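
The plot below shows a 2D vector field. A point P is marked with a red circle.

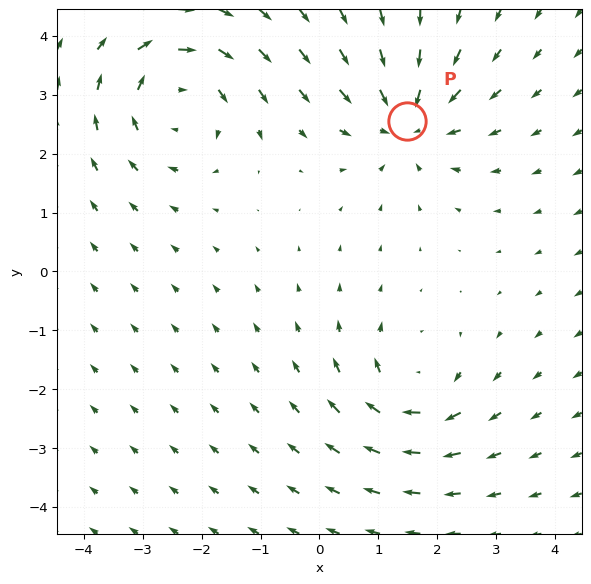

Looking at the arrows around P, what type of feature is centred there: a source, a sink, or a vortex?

At P (1.5, 2.5) the arrows converge inward. Divergence about -4, curl ≈0 — negative divergence with near-zero curl is a sink.

sink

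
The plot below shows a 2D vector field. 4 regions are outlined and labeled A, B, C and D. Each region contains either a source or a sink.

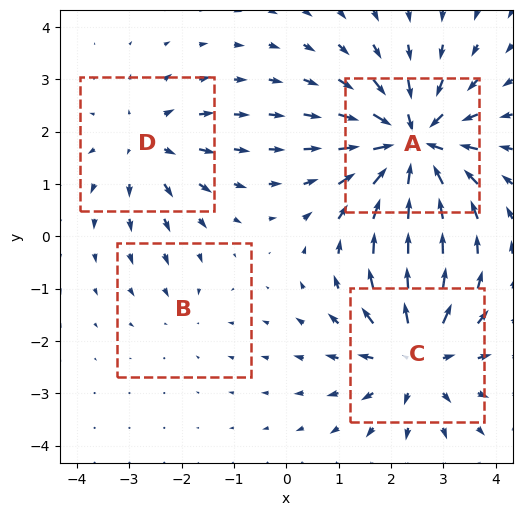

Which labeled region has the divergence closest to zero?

Divergence at each region's feature centre — A: about -7, B: about -2, C: about +5, D: about +3. Region B is closest to zero.

B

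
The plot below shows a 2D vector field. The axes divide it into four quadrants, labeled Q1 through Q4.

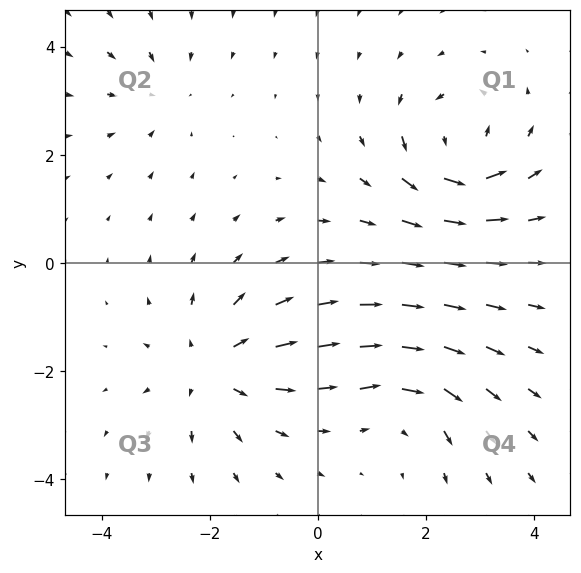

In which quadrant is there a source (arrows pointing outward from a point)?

The source sits at approximately (-1.9, -1.9), which lies in quadrant Q3. The divergence there is about +4, positive as expected for a source.

Q3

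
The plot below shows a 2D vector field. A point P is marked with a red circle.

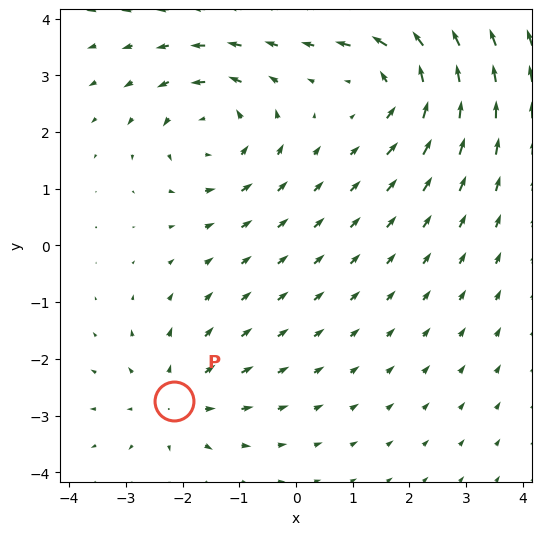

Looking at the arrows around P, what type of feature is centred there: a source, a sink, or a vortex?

At P (-2.2, -2.7) the arrows spread outward. Divergence about +2, curl ≈0 — positive divergence with near-zero curl is a source.

source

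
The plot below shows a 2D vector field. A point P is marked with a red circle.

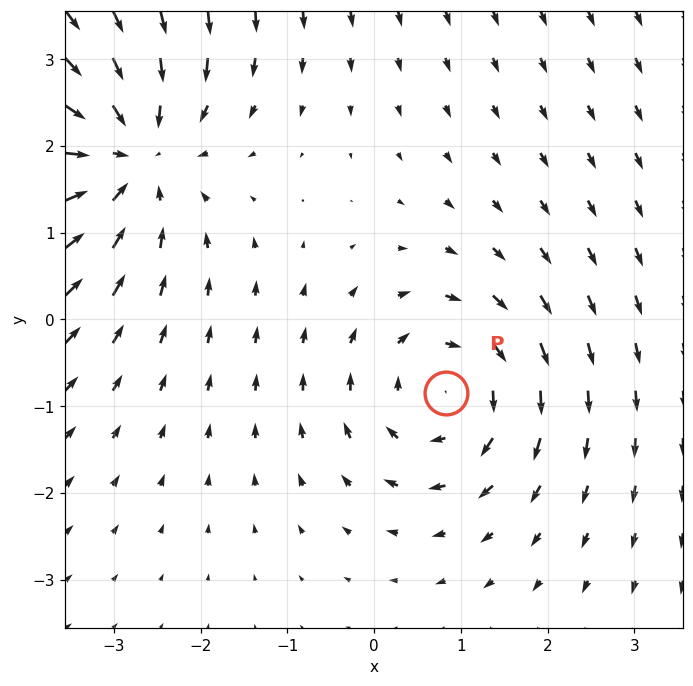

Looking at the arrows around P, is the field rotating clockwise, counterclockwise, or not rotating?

Near P at (0.8, -0.8) the arrows circulate clockwise. The curl (z-component) there is about -4; negative curl means clockwise rotation.

clockwise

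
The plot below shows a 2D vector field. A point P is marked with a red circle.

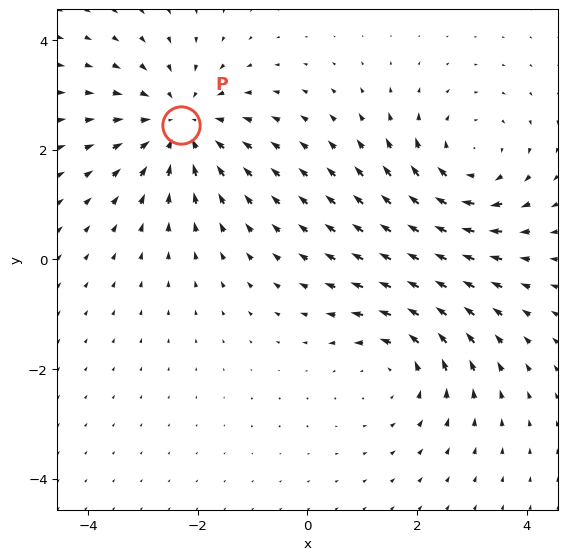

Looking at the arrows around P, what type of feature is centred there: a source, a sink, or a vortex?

At P (-2.3, 2.5) the arrows converge inward. Divergence about -4, curl ≈0 — negative divergence with near-zero curl is a sink.

sink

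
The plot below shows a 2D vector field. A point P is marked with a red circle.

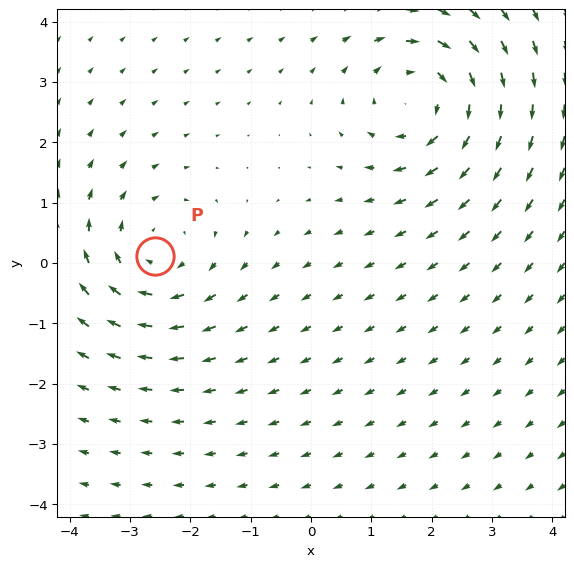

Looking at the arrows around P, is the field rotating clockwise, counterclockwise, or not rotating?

Near P at (-2.6, 0.1) the arrows circulate clockwise. The curl (z-component) there is about -3; negative curl means clockwise rotation.

clockwise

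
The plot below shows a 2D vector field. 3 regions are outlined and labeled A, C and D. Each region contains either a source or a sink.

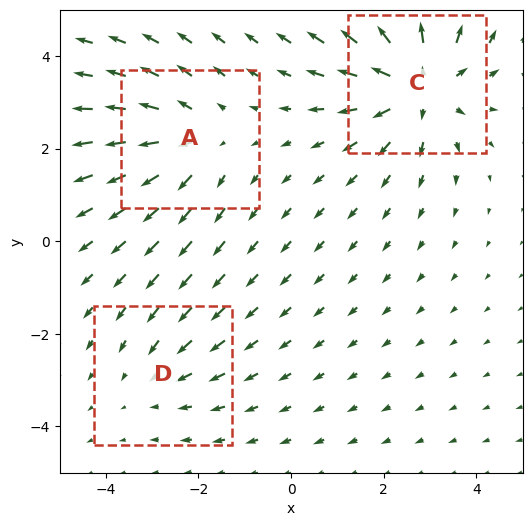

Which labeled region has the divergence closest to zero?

Divergence at each region's feature centre — A: about +3, C: about +4, D: about -2. Region D is closest to zero.

D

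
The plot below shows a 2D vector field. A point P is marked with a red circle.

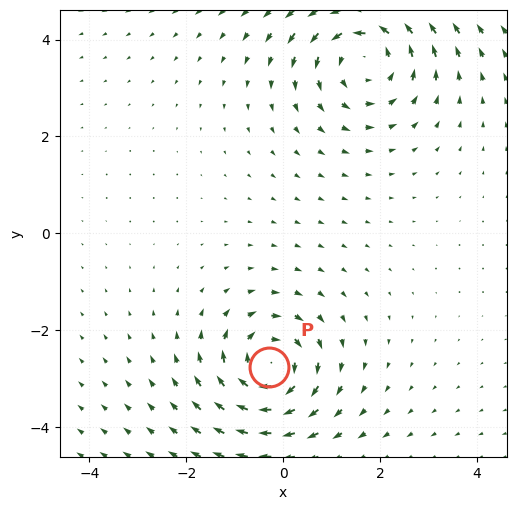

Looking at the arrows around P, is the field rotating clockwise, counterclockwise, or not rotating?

Near P at (-0.3, -2.8) the arrows circulate clockwise. The curl (z-component) there is about -4; negative curl means clockwise rotation.

clockwise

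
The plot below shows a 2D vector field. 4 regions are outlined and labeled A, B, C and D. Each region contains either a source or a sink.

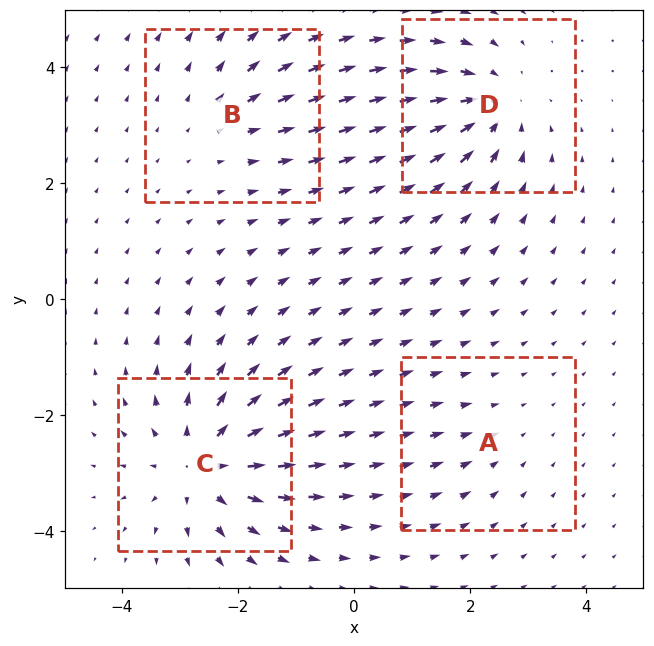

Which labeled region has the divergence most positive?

C

Divergence at each region's feature centre — A: about -2, B: about +3, C: about +6, D: about -5. Region C is most positive.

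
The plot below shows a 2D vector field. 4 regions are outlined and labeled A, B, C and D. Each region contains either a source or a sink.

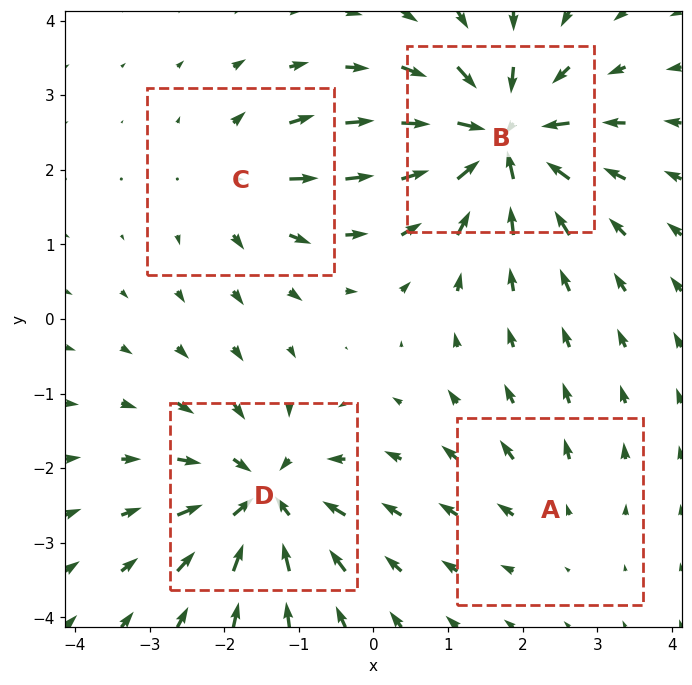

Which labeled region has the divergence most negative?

Divergence at each region's feature centre — A: about +2, B: about -8, C: about +4, D: about -6. Region B is most negative.

B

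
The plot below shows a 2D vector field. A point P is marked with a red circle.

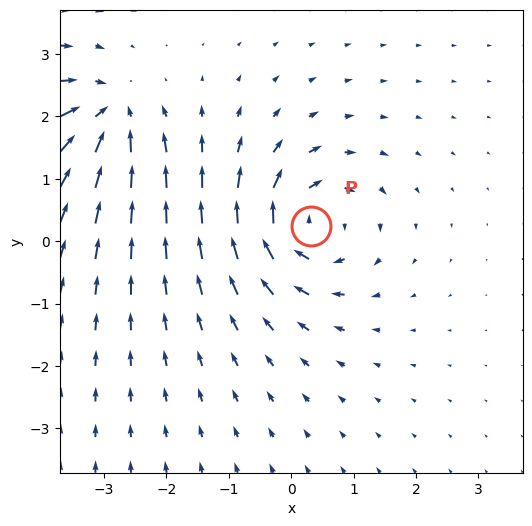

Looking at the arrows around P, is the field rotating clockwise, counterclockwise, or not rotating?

clockwise

Near P at (0.3, 0.2) the arrows circulate clockwise. The curl (z-component) there is about -5; negative curl means clockwise rotation.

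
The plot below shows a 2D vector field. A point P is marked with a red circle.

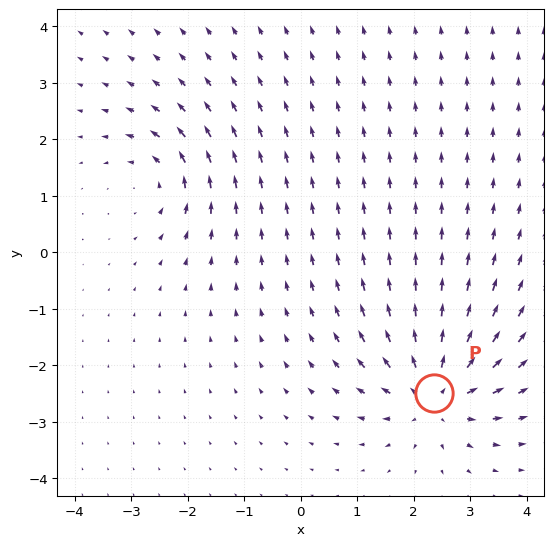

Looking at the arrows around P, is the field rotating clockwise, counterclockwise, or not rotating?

not rotating

Near P at (2.4, -2.5) the arrows show no circulation. The curl there is ≈0.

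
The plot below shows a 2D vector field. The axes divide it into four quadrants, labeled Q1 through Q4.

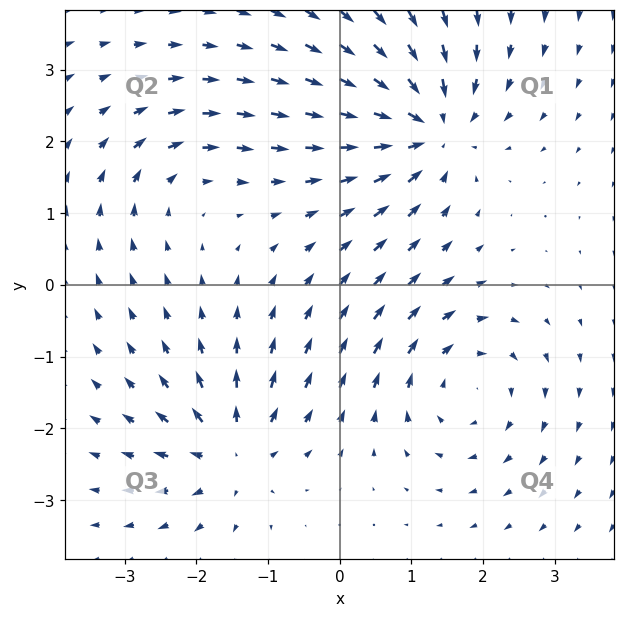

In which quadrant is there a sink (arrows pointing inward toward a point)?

The sink sits at approximately (1.2, 2.2), which lies in quadrant Q1. The divergence there is about -6, negative as expected for a sink.

Q1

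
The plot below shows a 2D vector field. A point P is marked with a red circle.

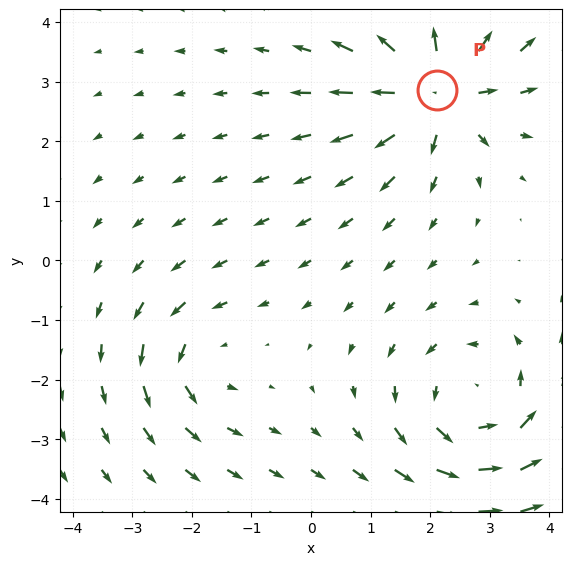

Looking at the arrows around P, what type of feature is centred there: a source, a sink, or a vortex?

At P (2.1, 2.9) the arrows spread outward. Divergence about +7, curl ≈0 — positive divergence with near-zero curl is a source.

source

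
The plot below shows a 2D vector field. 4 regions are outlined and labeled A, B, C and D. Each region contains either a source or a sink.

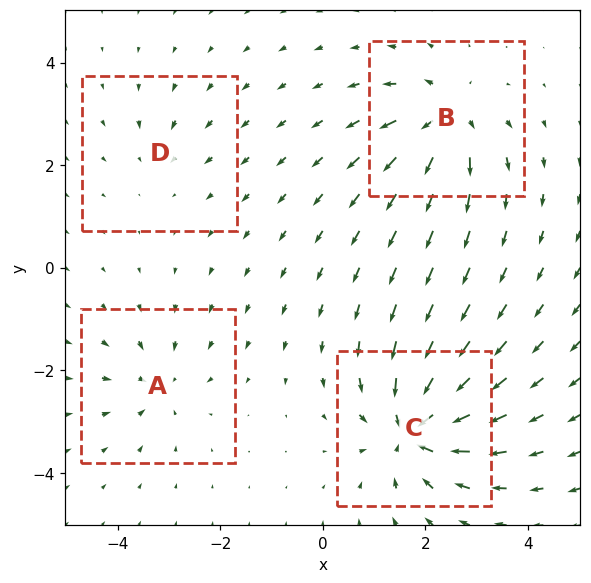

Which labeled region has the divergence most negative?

C

Divergence at each region's feature centre — A: about -4, B: about +7, C: about -9, D: about -3. Region C is most negative.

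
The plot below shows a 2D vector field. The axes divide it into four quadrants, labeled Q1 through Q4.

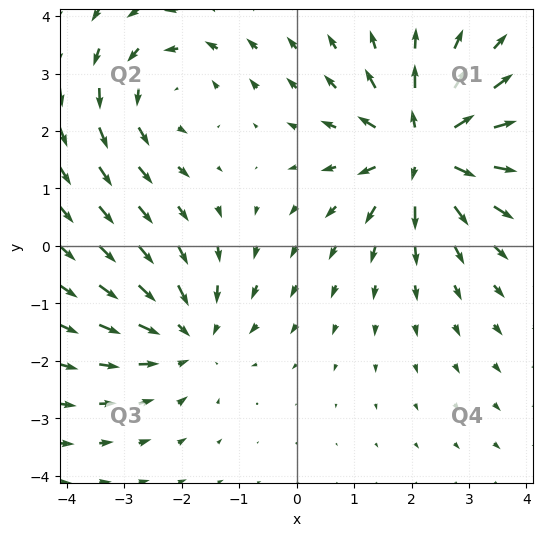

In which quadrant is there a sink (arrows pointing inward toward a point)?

Q3

The sink sits at approximately (-1.9, -1.6), which lies in quadrant Q3. The divergence there is about -2, negative as expected for a sink.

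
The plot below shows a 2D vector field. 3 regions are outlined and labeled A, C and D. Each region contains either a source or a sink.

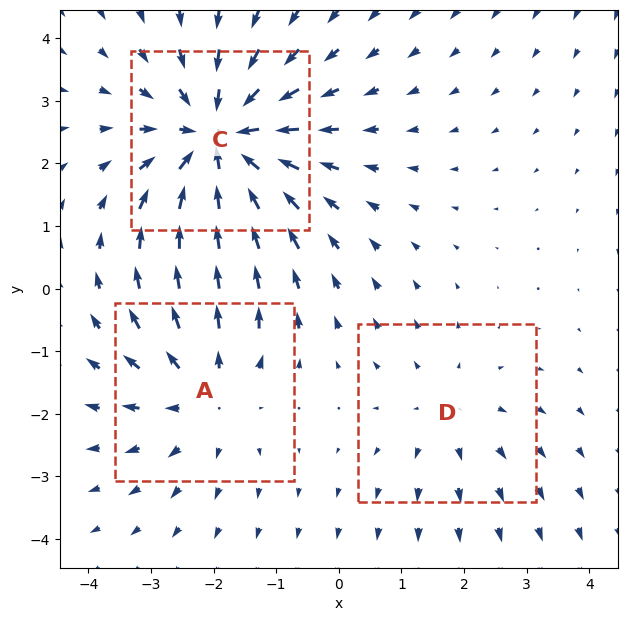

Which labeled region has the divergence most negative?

Divergence at each region's feature centre — A: about +3, C: about -4, D: about +2. Region C is most negative.

C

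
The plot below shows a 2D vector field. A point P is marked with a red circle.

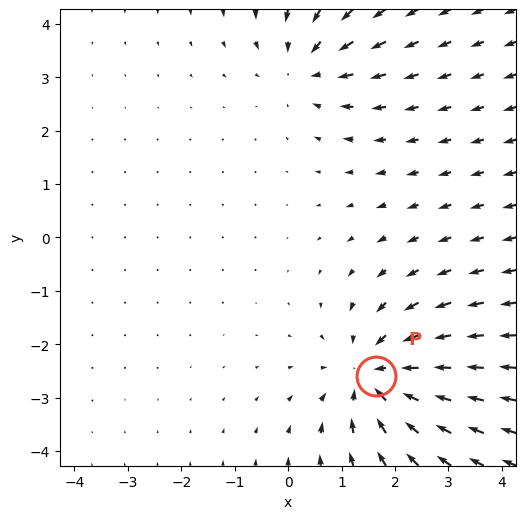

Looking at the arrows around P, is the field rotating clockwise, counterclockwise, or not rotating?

not rotating

Near P at (1.7, -2.6) the arrows show no circulation. The curl there is ≈0.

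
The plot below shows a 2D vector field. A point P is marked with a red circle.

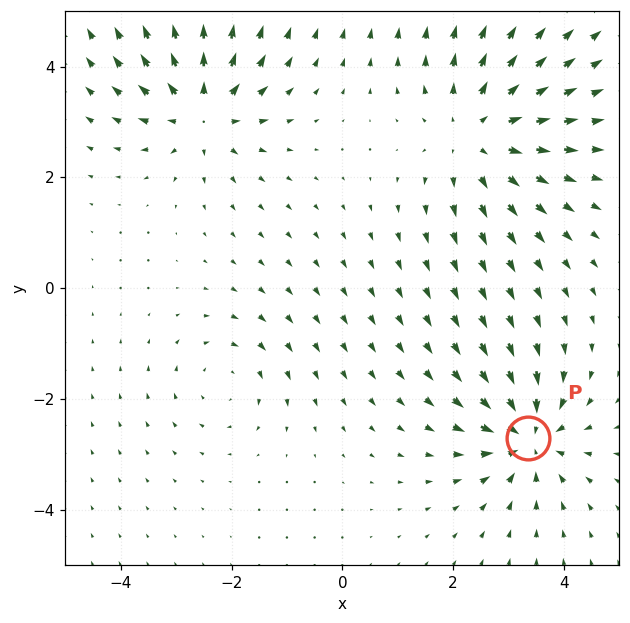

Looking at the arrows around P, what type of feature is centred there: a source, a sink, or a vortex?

sink

At P (3.4, -2.7) the arrows converge inward. Divergence about -5, curl ≈0 — negative divergence with near-zero curl is a sink.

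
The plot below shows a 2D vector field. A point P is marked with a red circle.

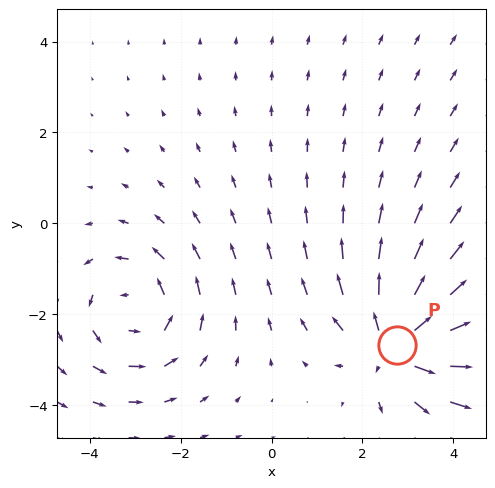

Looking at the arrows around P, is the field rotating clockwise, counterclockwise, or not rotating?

Near P at (2.8, -2.7) the arrows show no circulation. The curl there is ≈0.

not rotating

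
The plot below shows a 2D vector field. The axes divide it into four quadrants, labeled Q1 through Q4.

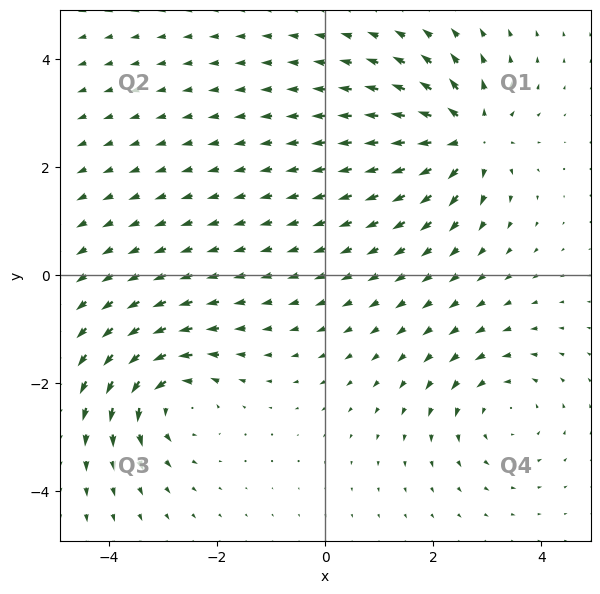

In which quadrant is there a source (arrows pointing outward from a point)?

The source sits at approximately (2.6, 2.6), which lies in quadrant Q1. The divergence there is about +7, positive as expected for a source.

Q1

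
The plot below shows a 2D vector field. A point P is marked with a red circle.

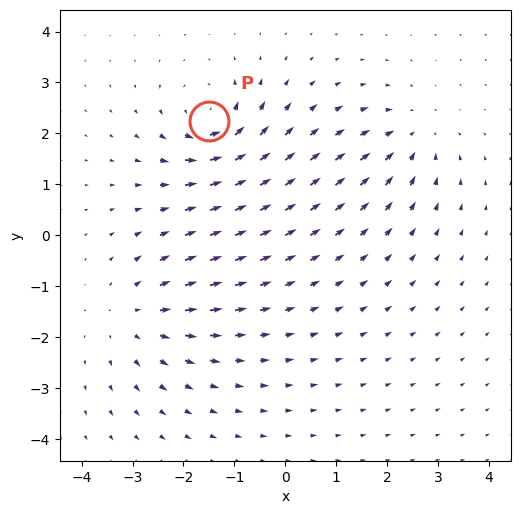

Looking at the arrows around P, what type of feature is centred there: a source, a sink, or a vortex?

At P (-1.5, 2.3) the arrows circulate counterclockwise. Divergence ≈0, curl about +6 — near-zero divergence with nonzero curl is a vortex.

vortex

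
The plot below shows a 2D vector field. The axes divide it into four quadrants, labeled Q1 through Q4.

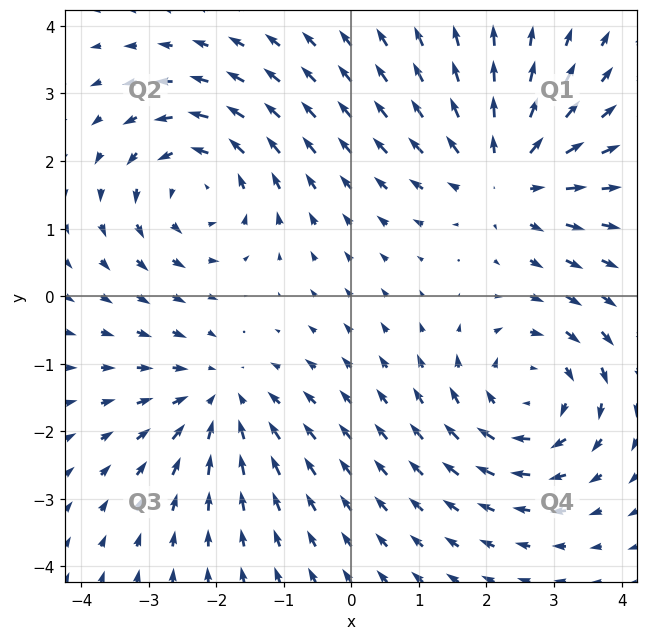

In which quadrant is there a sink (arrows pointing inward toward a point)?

Q3

The sink sits at approximately (-1.9, -1.5), which lies in quadrant Q3. The divergence there is about -3, negative as expected for a sink.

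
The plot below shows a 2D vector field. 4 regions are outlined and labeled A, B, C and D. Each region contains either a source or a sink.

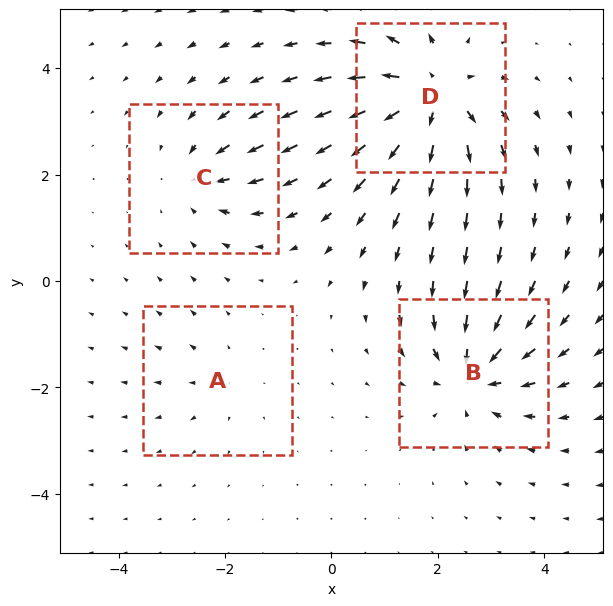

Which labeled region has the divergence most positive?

Divergence at each region's feature centre — A: about +2, B: about -6, C: about -4, D: about +8. Region D is most positive.

D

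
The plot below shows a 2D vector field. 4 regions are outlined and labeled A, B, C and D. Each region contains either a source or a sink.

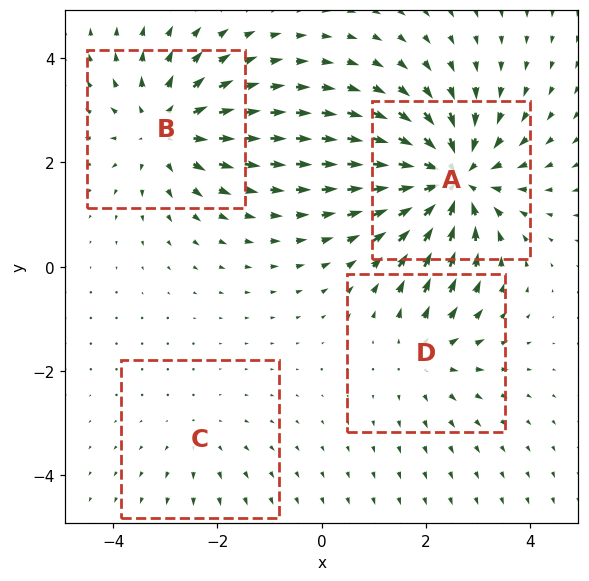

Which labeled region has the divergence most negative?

Divergence at each region's feature centre — A: about -7, B: about +5, C: about +2, D: about +3. Region A is most negative.

A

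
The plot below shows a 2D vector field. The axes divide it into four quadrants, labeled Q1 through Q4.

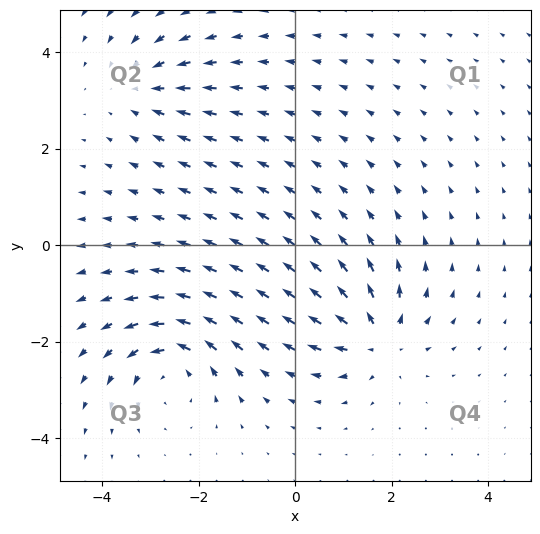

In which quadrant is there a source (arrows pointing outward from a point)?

The source sits at approximately (1.7, -1.9), which lies in quadrant Q4. The divergence there is about +6, positive as expected for a source.

Q4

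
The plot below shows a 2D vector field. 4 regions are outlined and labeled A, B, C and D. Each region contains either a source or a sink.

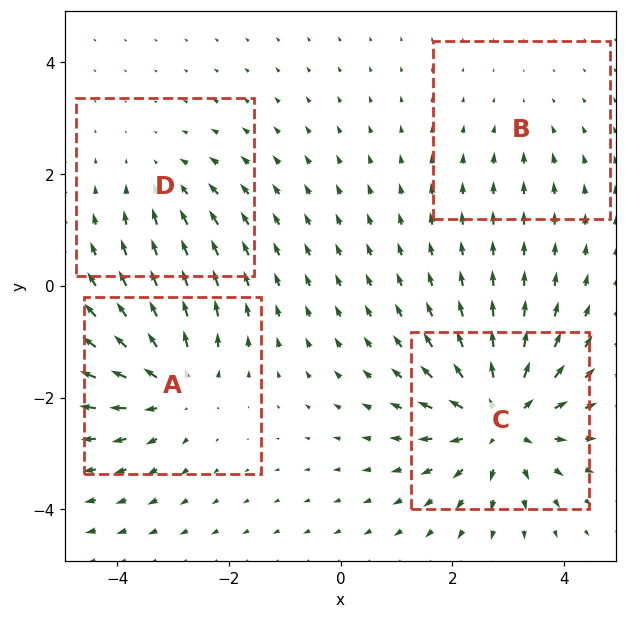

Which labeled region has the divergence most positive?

C

Divergence at each region's feature centre — A: about +5, B: about -2, C: about +7, D: about -3. Region C is most positive.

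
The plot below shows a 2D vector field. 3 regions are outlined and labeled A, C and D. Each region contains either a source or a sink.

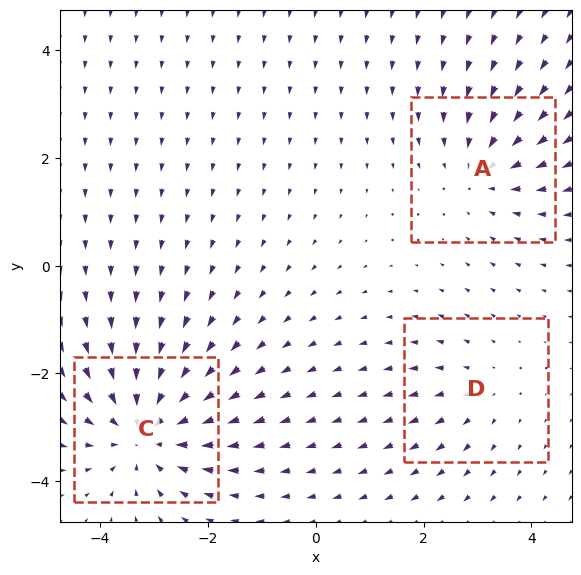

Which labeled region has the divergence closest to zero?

D

Divergence at each region's feature centre — A: about -3, C: about -4, D: about +2. Region D is closest to zero.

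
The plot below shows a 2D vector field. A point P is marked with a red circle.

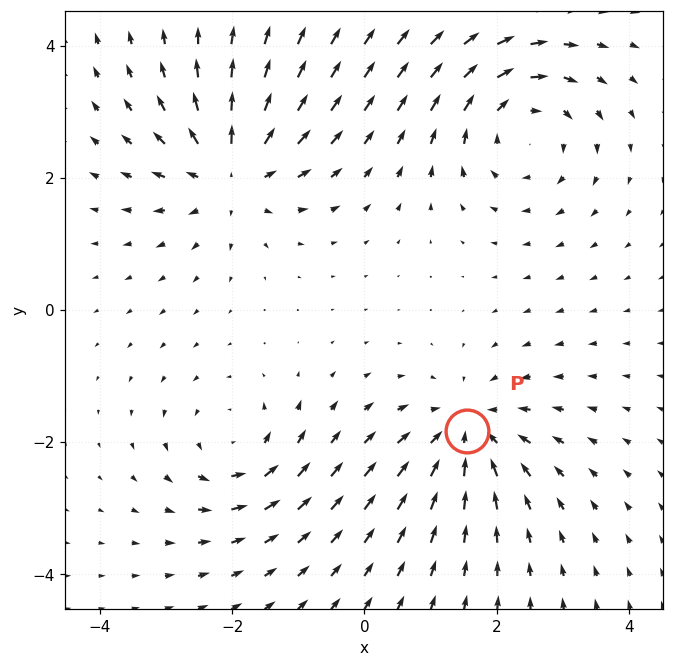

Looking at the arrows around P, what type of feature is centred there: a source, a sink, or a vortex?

At P (1.6, -1.8) the arrows converge inward. Divergence about -4, curl ≈0 — negative divergence with near-zero curl is a sink.

sink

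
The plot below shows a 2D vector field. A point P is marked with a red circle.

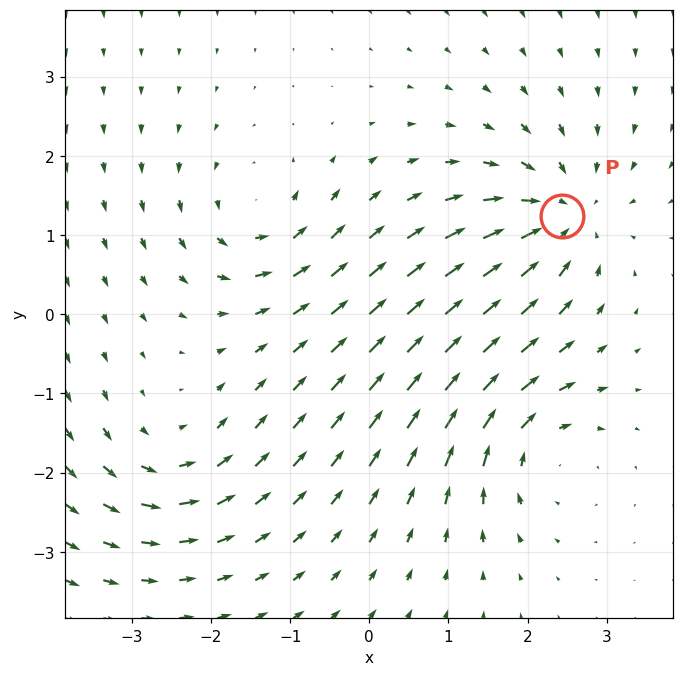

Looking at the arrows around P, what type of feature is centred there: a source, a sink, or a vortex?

sink

At P (2.4, 1.2) the arrows converge inward. Divergence about -5, curl ≈0 — negative divergence with near-zero curl is a sink.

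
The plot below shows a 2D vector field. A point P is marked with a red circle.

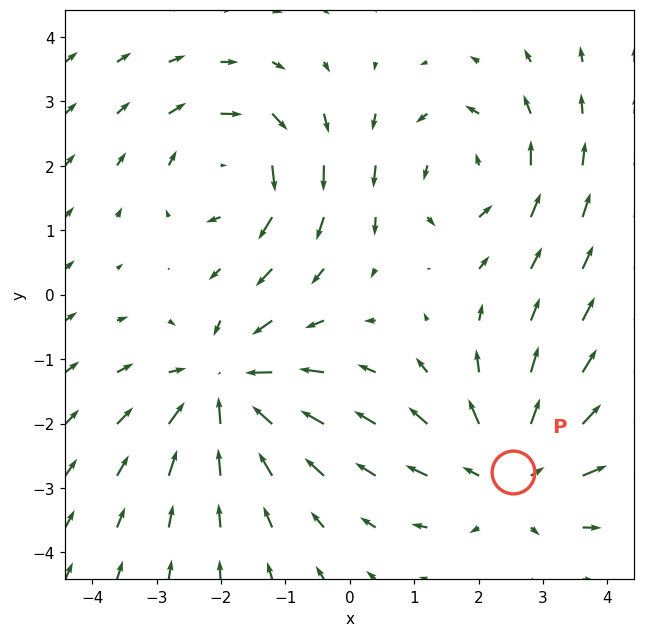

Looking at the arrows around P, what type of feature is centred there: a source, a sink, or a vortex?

source

At P (2.5, -2.8) the arrows spread outward. Divergence about +4, curl ≈0 — positive divergence with near-zero curl is a source.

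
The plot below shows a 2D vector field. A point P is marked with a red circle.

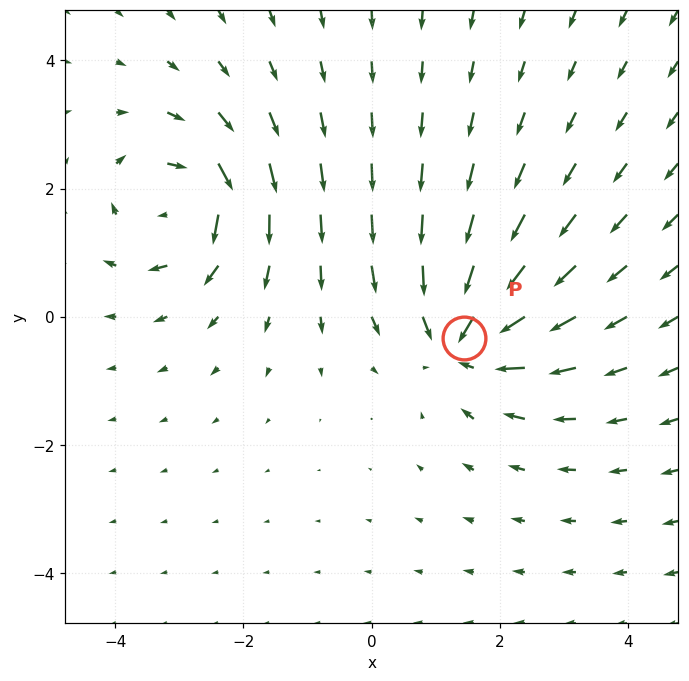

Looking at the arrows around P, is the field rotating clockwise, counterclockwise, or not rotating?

Near P at (1.4, -0.3) the arrows show no circulation. The curl there is ≈0.

not rotating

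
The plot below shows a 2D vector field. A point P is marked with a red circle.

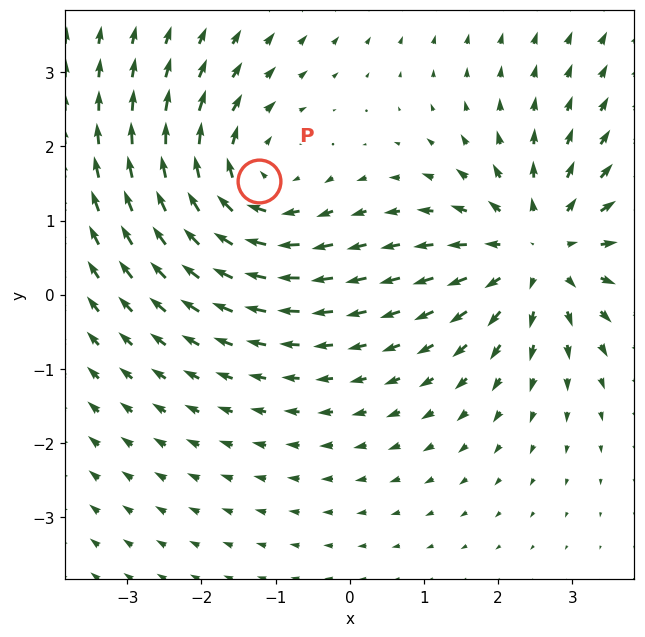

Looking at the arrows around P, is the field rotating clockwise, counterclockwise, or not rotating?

Near P at (-1.2, 1.5) the arrows circulate clockwise. The curl (z-component) there is about -3; negative curl means clockwise rotation.

clockwise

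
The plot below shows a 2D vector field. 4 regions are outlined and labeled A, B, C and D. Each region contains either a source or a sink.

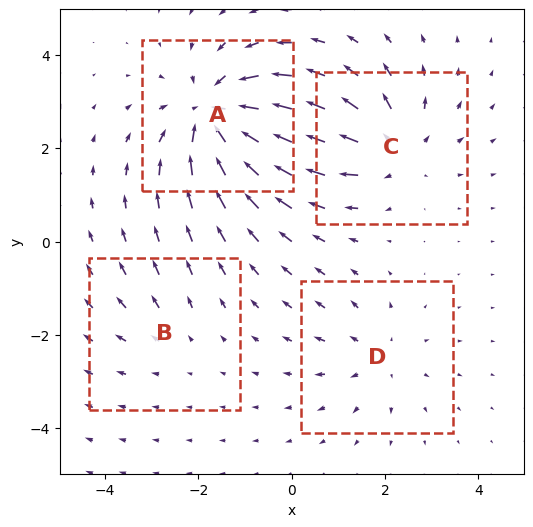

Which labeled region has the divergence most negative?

Divergence at each region's feature centre — A: about -6, B: about +2, C: about +5, D: about +3. Region A is most negative.

A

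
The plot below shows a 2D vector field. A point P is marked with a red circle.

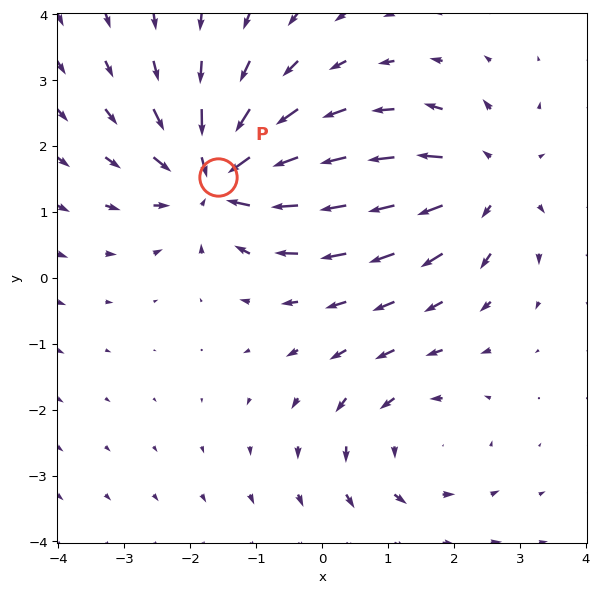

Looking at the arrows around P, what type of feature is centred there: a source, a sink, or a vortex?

At P (-1.6, 1.5) the arrows converge inward. Divergence about -5, curl ≈0 — negative divergence with near-zero curl is a sink.

sink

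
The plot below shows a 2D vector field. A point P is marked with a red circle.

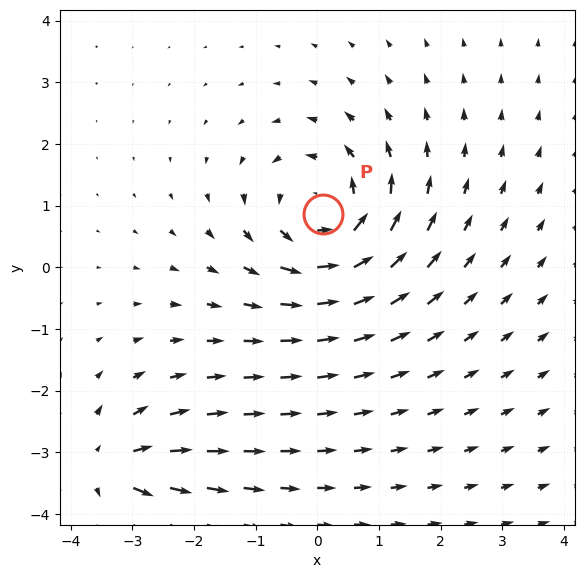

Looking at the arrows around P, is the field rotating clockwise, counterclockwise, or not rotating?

Near P at (0.1, 0.9) the arrows circulate counterclockwise. The curl (z-component) there is about +4; positive curl means counterclockwise rotation.

counterclockwise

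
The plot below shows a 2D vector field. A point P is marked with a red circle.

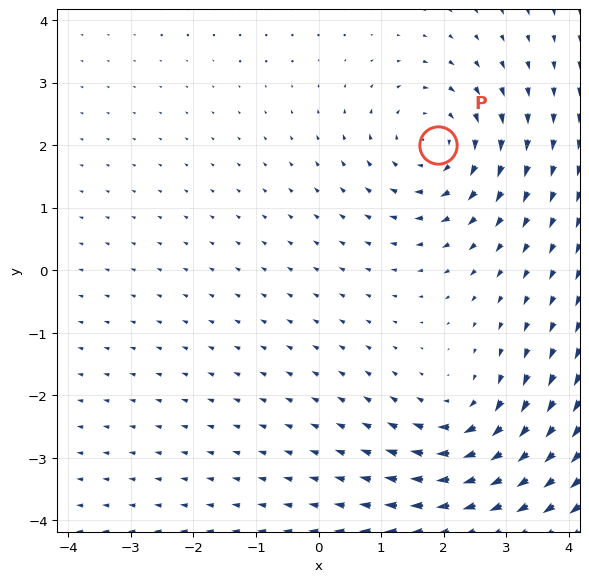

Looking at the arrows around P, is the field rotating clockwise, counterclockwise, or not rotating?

clockwise

Near P at (1.9, 2.0) the arrows circulate clockwise. The curl (z-component) there is about -4; negative curl means clockwise rotation.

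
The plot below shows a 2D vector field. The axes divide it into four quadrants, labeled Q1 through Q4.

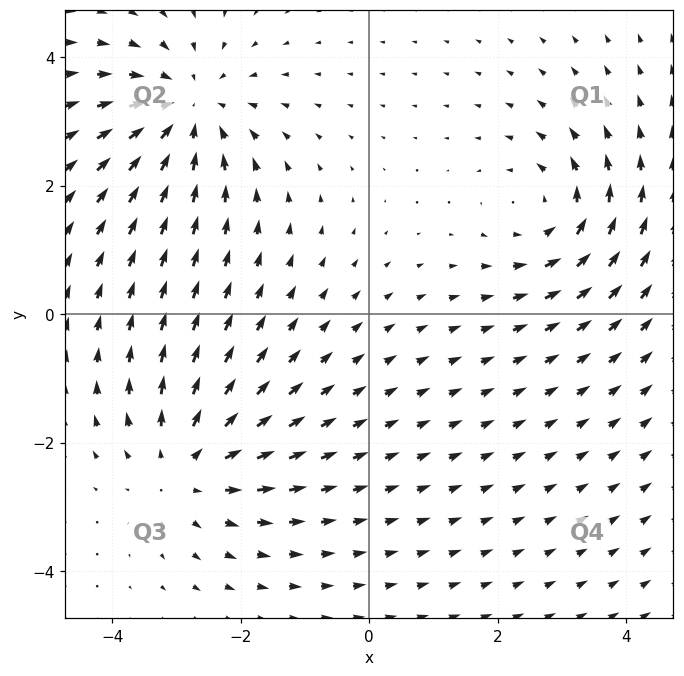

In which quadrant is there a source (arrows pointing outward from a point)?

Q3

The source sits at approximately (-2.8, -2.4), which lies in quadrant Q3. The divergence there is about +4, positive as expected for a source.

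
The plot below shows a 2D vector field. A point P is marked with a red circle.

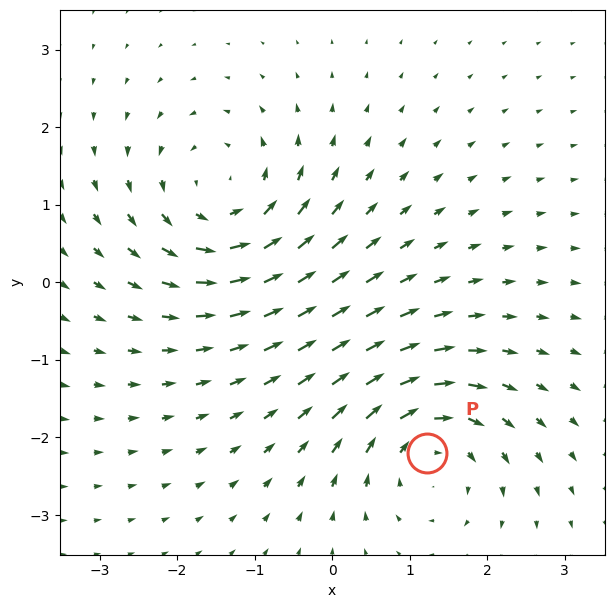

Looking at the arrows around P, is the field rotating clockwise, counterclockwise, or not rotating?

clockwise

Near P at (1.2, -2.2) the arrows circulate clockwise. The curl (z-component) there is about -4; negative curl means clockwise rotation.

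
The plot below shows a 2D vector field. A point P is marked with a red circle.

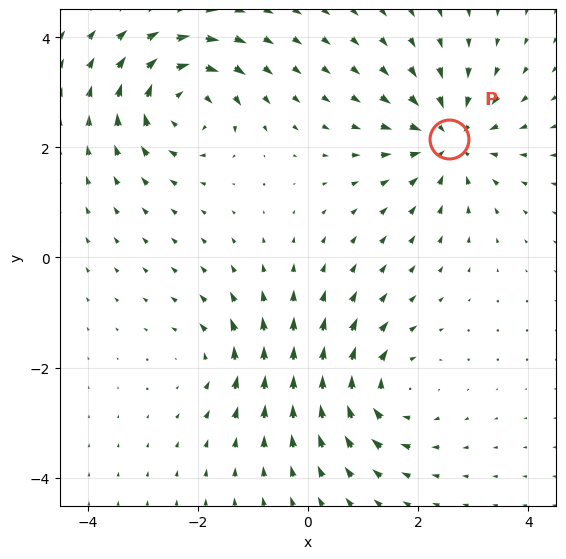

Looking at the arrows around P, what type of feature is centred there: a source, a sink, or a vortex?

At P (2.6, 2.2) the arrows converge inward. Divergence about -5, curl ≈0 — negative divergence with near-zero curl is a sink.

sink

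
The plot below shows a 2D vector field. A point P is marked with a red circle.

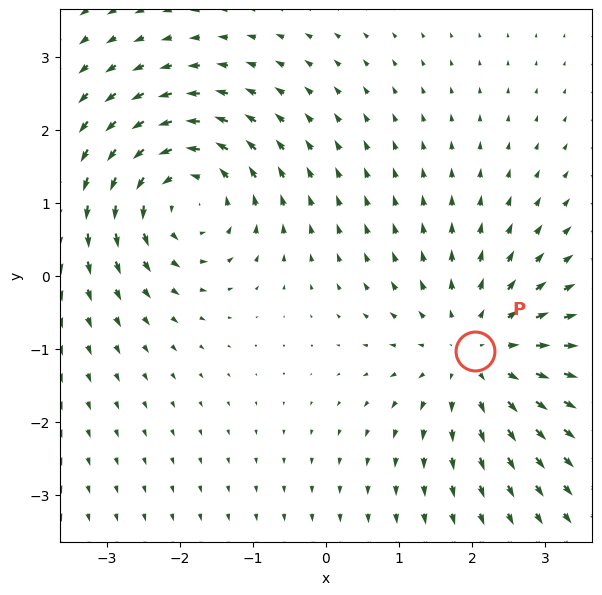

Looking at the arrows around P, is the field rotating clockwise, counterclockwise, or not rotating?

Near P at (2.0, -1.0) the arrows show no circulation. The curl there is ≈0.

not rotating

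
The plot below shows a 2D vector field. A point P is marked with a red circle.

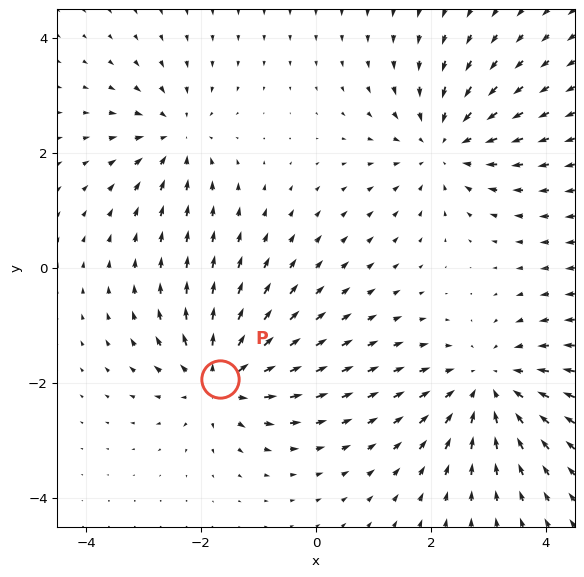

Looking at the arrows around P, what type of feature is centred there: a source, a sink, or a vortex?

source

At P (-1.7, -1.9) the arrows spread outward. Divergence about +6, curl ≈0 — positive divergence with near-zero curl is a source.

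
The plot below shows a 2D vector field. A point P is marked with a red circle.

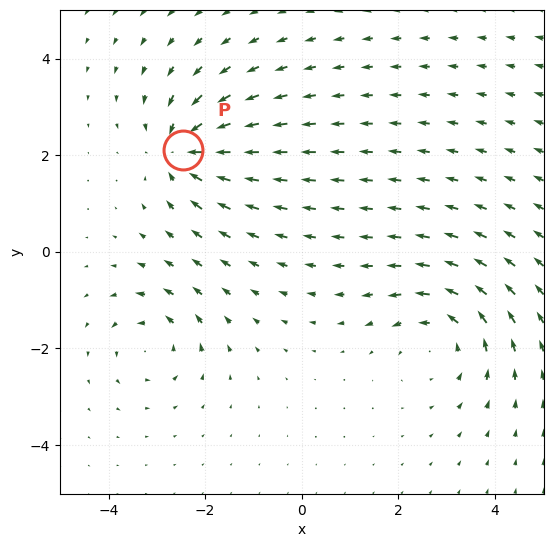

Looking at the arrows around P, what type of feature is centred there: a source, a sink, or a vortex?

At P (-2.4, 2.1) the arrows converge inward. Divergence about -5, curl ≈0 — negative divergence with near-zero curl is a sink.

sink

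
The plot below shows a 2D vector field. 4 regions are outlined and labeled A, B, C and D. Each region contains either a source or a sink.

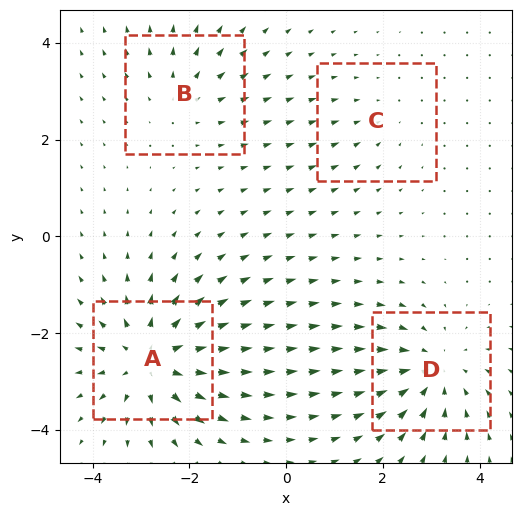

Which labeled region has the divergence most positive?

A

Divergence at each region's feature centre — A: about +6, B: about +3, C: about -2, D: about -5. Region A is most positive.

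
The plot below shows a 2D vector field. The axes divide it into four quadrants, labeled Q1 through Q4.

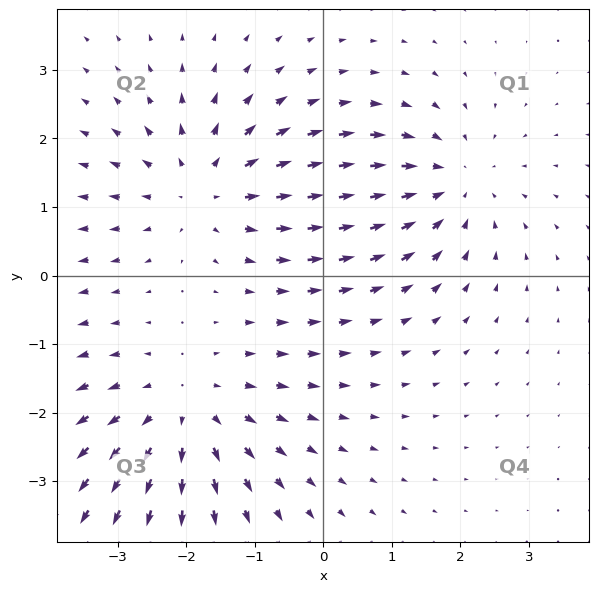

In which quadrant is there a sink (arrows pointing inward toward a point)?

The sink sits at approximately (1.9, 1.3), which lies in quadrant Q1. The divergence there is about -3, negative as expected for a sink.

Q1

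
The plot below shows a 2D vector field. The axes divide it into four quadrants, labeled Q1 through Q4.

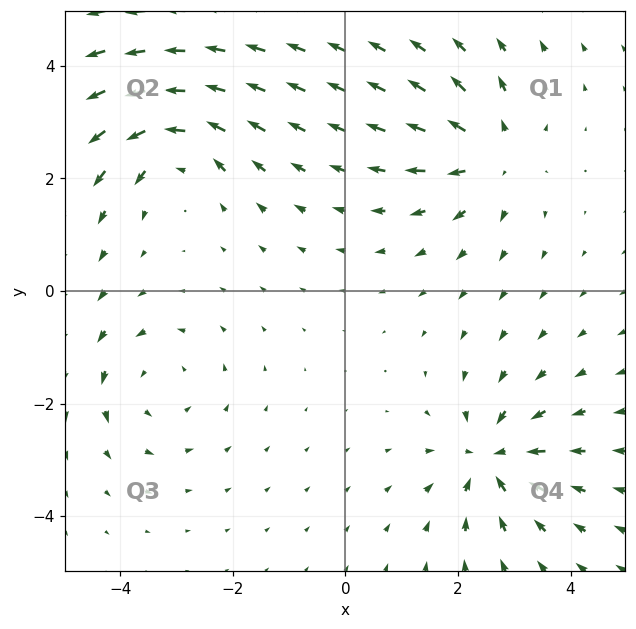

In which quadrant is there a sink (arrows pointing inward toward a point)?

Q4

The sink sits at approximately (2.6, -3.0), which lies in quadrant Q4. The divergence there is about -5, negative as expected for a sink.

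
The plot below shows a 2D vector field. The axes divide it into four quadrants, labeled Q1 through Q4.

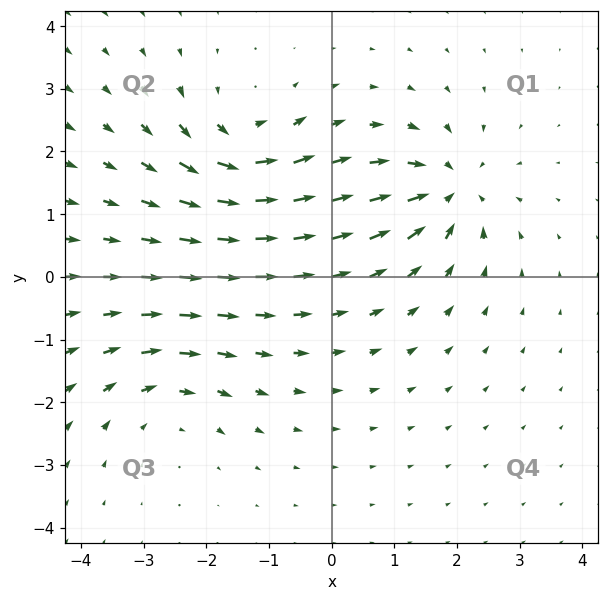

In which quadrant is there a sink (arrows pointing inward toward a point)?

Q1

The sink sits at approximately (1.9, 1.4), which lies in quadrant Q1. The divergence there is about -7, negative as expected for a sink.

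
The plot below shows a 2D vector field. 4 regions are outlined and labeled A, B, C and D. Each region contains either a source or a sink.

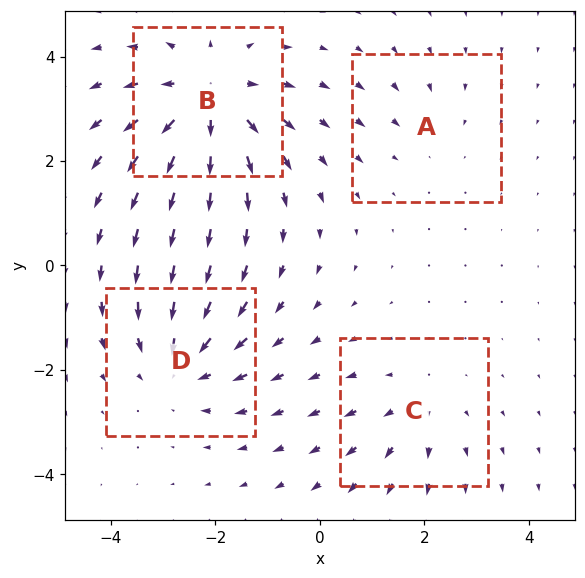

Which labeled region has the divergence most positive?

B

Divergence at each region's feature centre — A: about -2, B: about +6, C: about +3, D: about -4. Region B is most positive.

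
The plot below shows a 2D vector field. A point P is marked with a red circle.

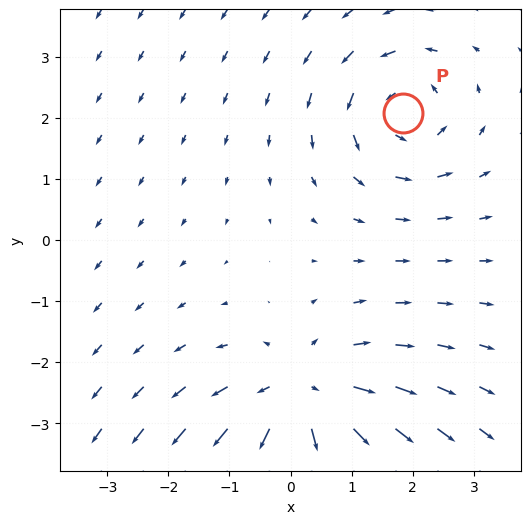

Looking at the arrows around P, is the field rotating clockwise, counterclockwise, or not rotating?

Near P at (1.8, 2.1) the arrows circulate counterclockwise. The curl (z-component) there is about +3; positive curl means counterclockwise rotation.

counterclockwise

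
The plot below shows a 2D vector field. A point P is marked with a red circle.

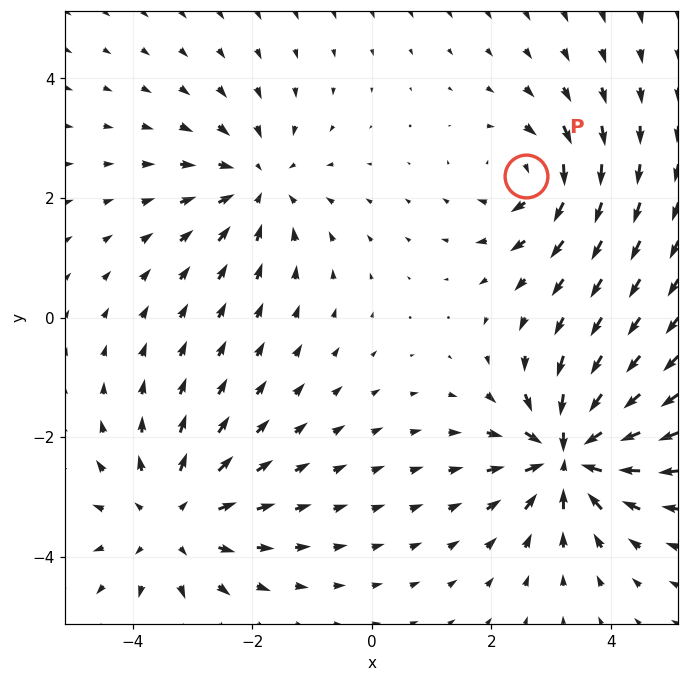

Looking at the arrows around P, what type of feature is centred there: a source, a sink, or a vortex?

At P (2.6, 2.4) the arrows circulate clockwise. Divergence ≈0, curl about -4 — near-zero divergence with nonzero curl is a vortex.

vortex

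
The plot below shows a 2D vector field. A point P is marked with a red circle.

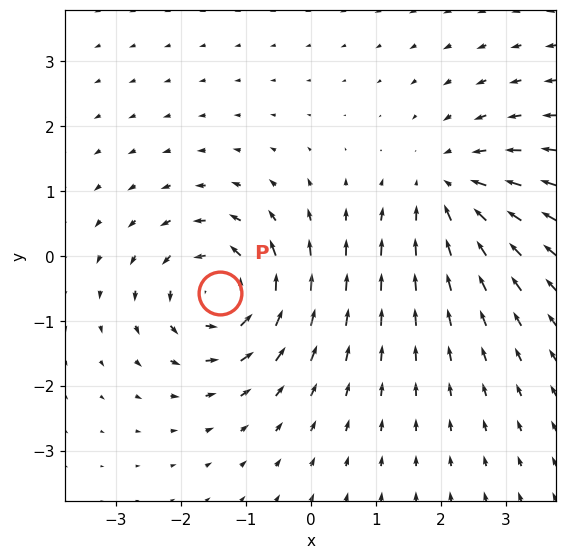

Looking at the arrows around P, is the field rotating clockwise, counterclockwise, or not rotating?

Near P at (-1.4, -0.6) the arrows circulate counterclockwise. The curl (z-component) there is about +6; positive curl means counterclockwise rotation.

counterclockwise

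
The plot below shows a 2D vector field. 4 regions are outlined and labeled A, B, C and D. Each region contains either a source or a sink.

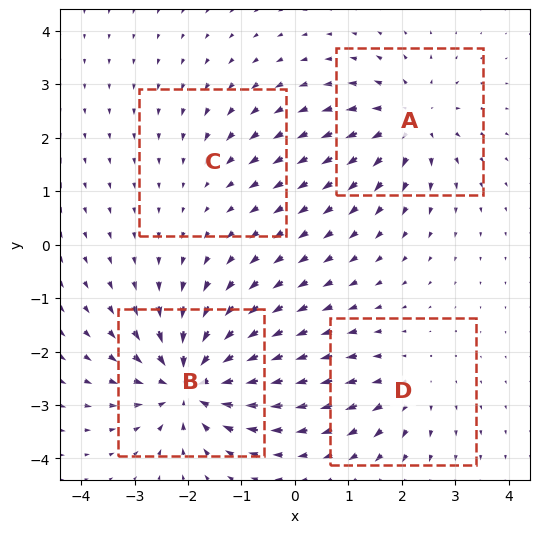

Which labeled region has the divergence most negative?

B

Divergence at each region's feature centre — A: about +5, B: about -8, C: about -2, D: about +4. Region B is most negative.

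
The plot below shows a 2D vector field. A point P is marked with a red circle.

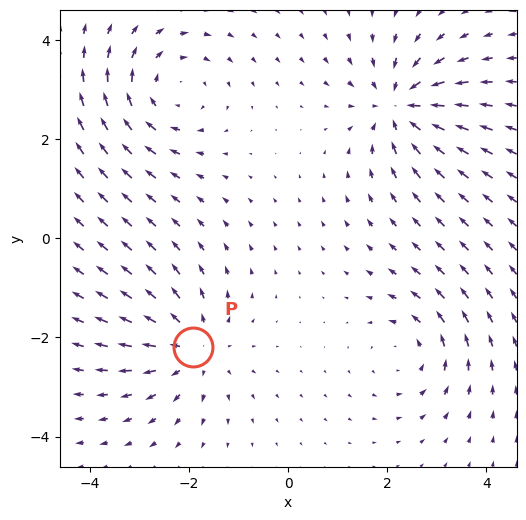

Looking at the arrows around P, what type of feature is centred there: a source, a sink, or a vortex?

source

At P (-1.9, -2.2) the arrows spread outward. Divergence about +4, curl ≈0 — positive divergence with near-zero curl is a source.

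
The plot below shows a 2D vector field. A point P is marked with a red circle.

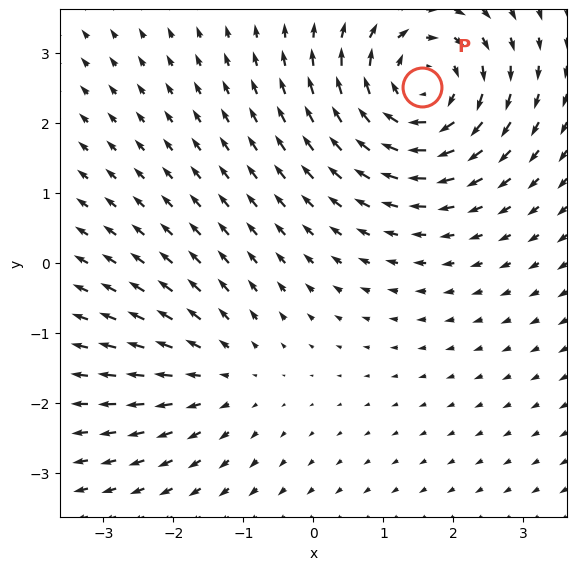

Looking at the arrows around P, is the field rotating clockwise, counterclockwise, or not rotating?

clockwise

Near P at (1.6, 2.5) the arrows circulate clockwise. The curl (z-component) there is about -5; negative curl means clockwise rotation.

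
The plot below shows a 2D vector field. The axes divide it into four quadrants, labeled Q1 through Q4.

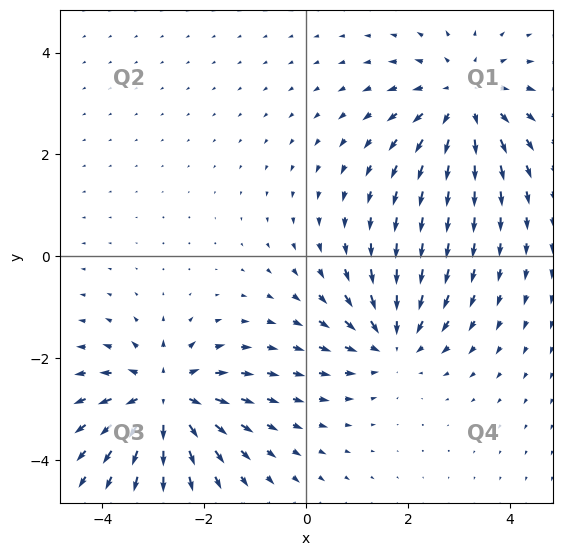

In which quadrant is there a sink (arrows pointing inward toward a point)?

The sink sits at approximately (1.7, -1.7), which lies in quadrant Q4. The divergence there is about -4, negative as expected for a sink.

Q4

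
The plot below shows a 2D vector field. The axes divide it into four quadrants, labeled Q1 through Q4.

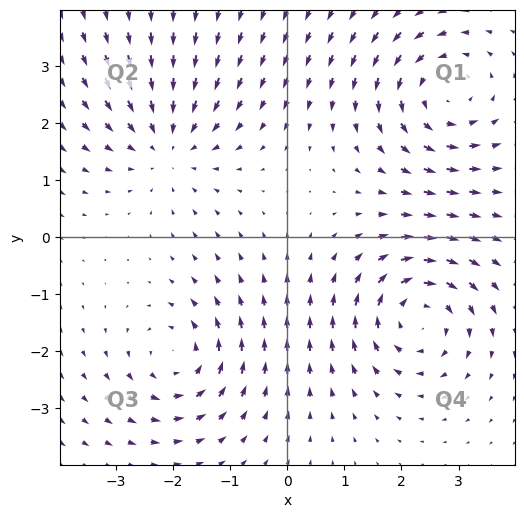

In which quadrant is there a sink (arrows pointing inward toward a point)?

Q2

The sink sits at approximately (-2.1, 1.6), which lies in quadrant Q2. The divergence there is about -4, negative as expected for a sink.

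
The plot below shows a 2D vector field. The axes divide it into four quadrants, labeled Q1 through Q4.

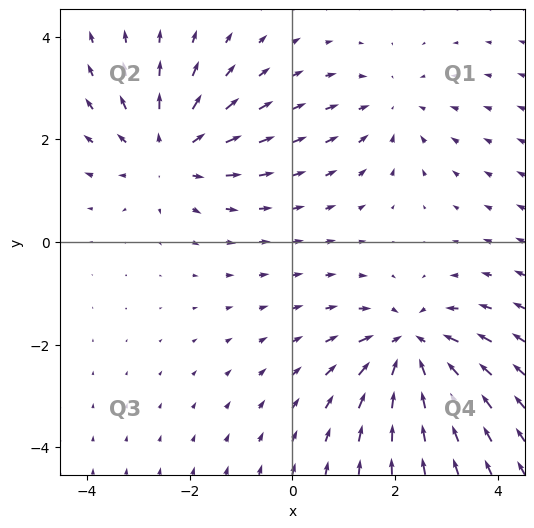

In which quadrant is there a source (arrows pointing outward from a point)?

Q2

The source sits at approximately (-2.4, 1.7), which lies in quadrant Q2. The divergence there is about +3, positive as expected for a source.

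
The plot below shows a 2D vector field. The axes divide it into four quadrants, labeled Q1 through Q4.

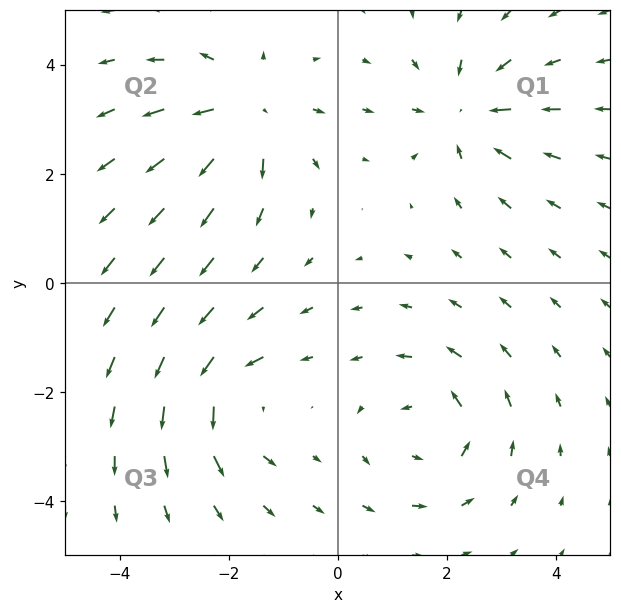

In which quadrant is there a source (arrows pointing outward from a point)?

Q2

The source sits at approximately (-1.7, 3.1), which lies in quadrant Q2. The divergence there is about +5, positive as expected for a source.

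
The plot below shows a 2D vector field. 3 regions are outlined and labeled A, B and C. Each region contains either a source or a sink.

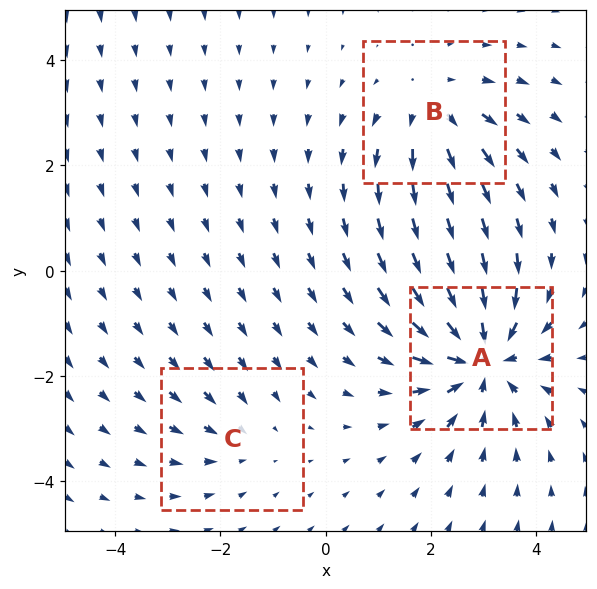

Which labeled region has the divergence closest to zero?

Divergence at each region's feature centre — A: about -5, B: about +3, C: about -2. Region C is closest to zero.

C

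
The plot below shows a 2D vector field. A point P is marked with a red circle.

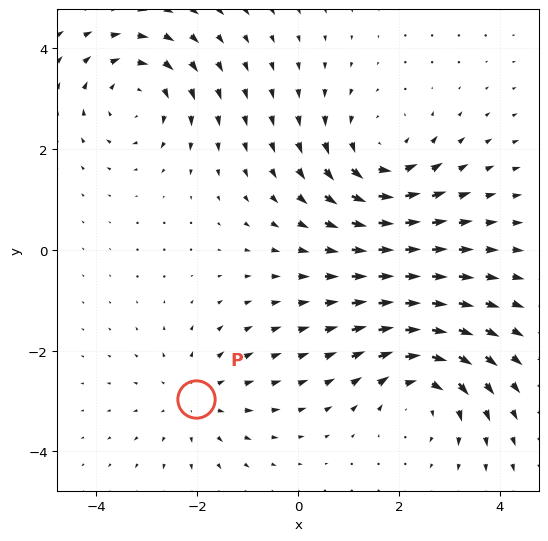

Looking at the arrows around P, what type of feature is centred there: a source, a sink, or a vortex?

At P (-2.0, -3.0) the arrows spread outward. Divergence about +2, curl ≈0 — positive divergence with near-zero curl is a source.

source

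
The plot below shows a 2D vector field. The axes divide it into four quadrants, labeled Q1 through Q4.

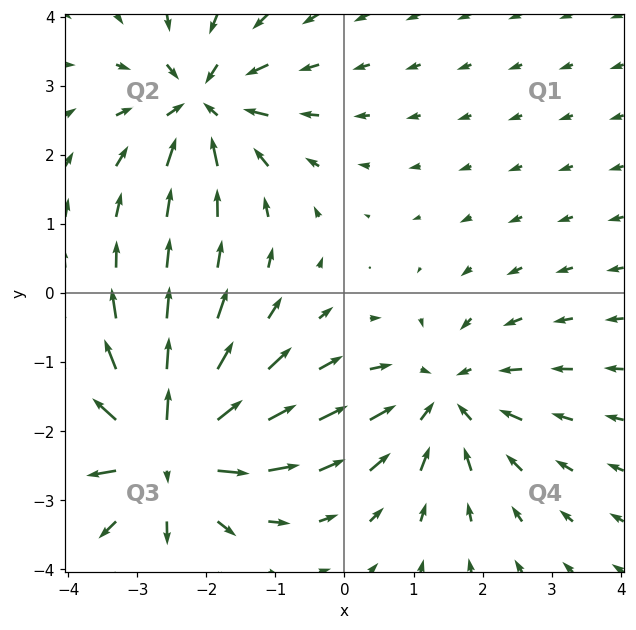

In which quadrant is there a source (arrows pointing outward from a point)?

The source sits at approximately (-2.6, -2.3), which lies in quadrant Q3. The divergence there is about +5, positive as expected for a source.

Q3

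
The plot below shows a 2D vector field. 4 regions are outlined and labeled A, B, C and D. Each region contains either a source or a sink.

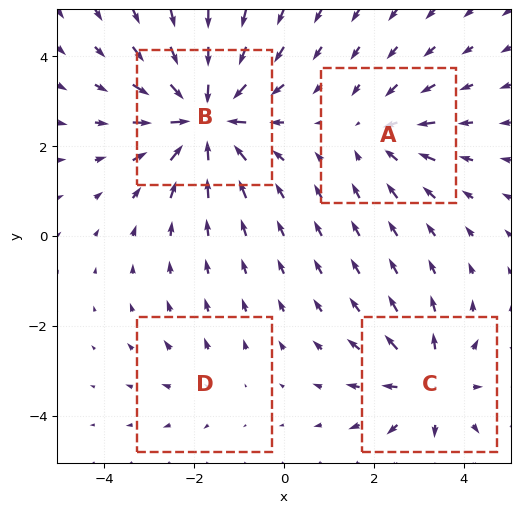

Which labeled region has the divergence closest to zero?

Divergence at each region's feature centre — A: about -3, B: about -7, C: about +4, D: about +2. Region D is closest to zero.

D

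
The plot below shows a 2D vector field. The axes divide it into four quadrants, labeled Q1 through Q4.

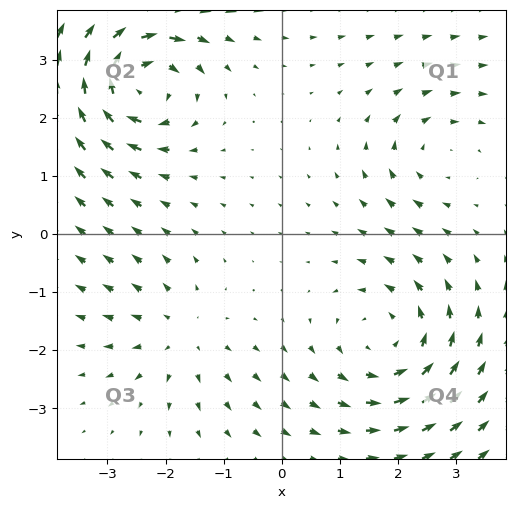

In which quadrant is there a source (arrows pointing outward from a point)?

The source sits at approximately (-1.7, -1.7), which lies in quadrant Q3. The divergence there is about +3, positive as expected for a source.

Q3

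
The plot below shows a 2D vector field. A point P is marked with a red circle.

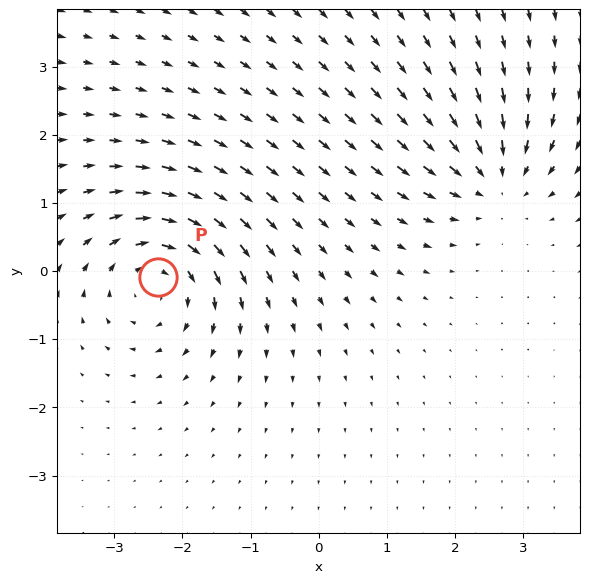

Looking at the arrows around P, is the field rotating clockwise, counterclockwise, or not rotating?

clockwise

Near P at (-2.4, -0.1) the arrows circulate clockwise. The curl (z-component) there is about -5; negative curl means clockwise rotation.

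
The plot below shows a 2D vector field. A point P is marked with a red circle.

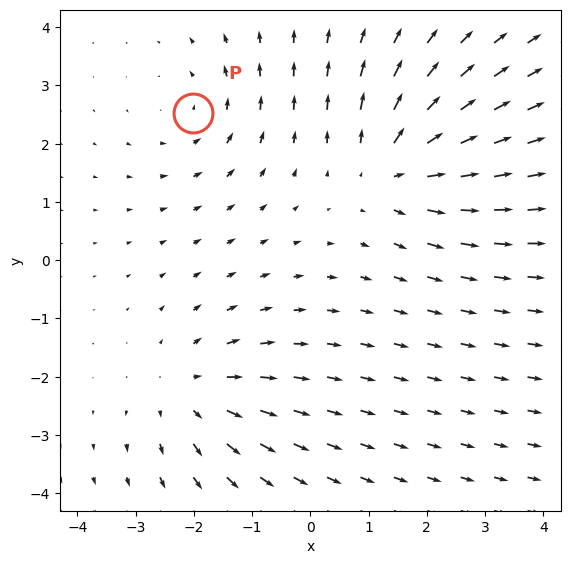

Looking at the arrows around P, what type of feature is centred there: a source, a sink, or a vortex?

vortex

At P (-2.0, 2.5) the arrows circulate counterclockwise. Divergence ≈0, curl about +2 — near-zero divergence with nonzero curl is a vortex.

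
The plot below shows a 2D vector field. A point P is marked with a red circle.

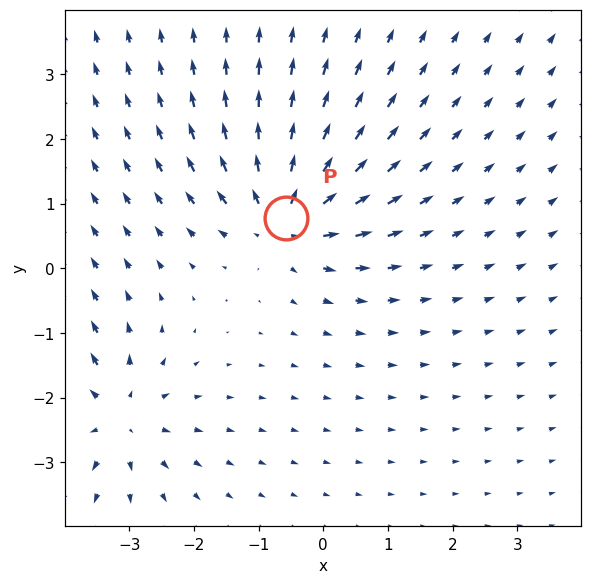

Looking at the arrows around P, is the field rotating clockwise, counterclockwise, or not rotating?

not rotating

Near P at (-0.6, 0.8) the arrows show no circulation. The curl there is ≈0.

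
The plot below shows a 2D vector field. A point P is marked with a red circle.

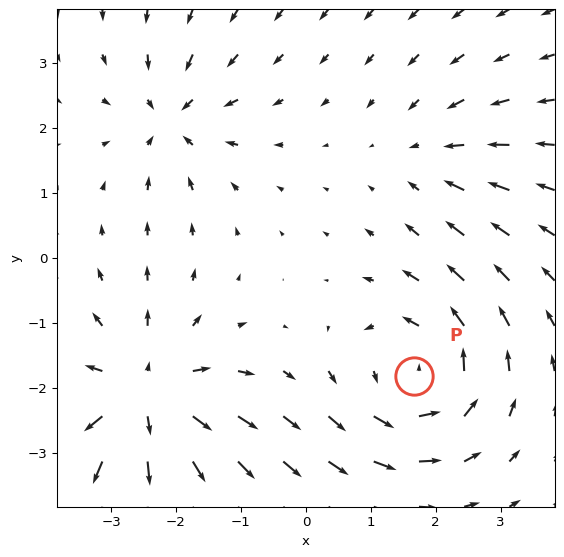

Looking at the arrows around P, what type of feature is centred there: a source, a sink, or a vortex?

At P (1.7, -1.8) the arrows circulate counterclockwise. Divergence ≈0, curl about +4 — near-zero divergence with nonzero curl is a vortex.

vortex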